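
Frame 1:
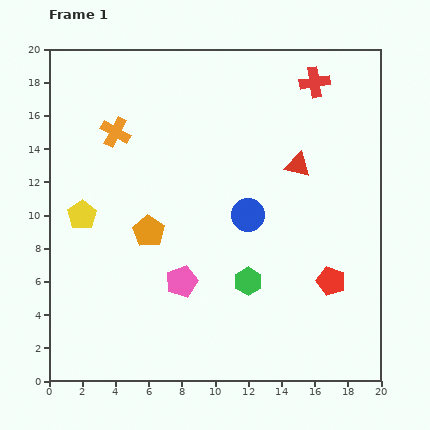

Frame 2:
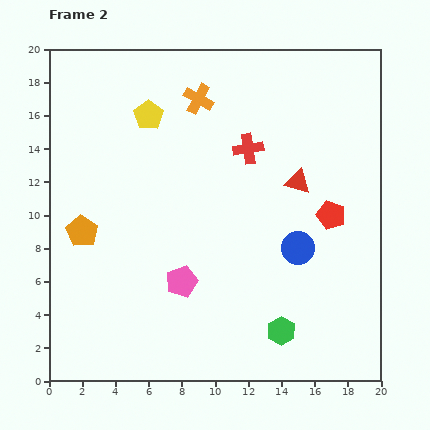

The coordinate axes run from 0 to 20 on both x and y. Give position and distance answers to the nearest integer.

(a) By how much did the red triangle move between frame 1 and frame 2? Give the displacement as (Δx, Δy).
(0, -1)

The red triangle was at (15, 13) in frame 1 and (15, 12) in frame 2.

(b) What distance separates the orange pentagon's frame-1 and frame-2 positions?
4

The orange pentagon moved from (6, 9) to (2, 9), a distance of √(4² + 0²) ≈ 4.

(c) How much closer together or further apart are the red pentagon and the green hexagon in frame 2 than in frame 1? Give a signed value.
+3

Distance in frame 1: 5. Distance in frame 2: 8.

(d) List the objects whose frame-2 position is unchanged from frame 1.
the pink pentagon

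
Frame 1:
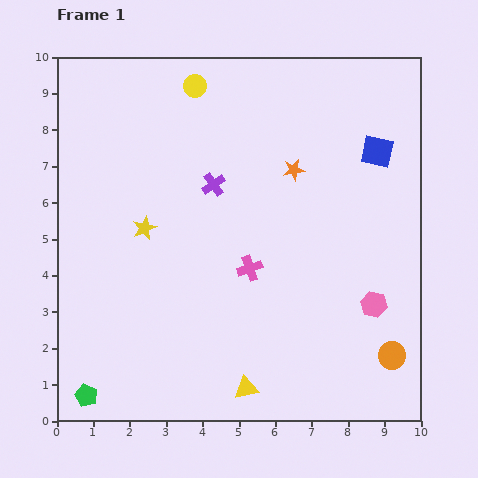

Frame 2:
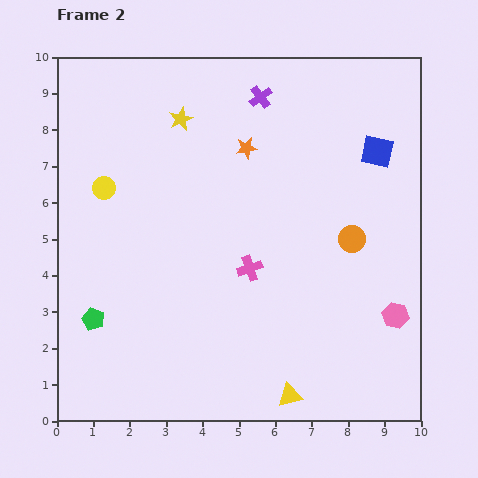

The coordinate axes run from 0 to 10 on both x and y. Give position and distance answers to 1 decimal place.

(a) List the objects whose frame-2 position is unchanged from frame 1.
the blue square, the pink cross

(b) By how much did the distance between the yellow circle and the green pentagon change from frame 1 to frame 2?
-5.4

Distance in frame 1: 9.0. Distance in frame 2: 3.6.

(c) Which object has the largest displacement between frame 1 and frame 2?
the yellow circle

(moved 3.8; next 3.4)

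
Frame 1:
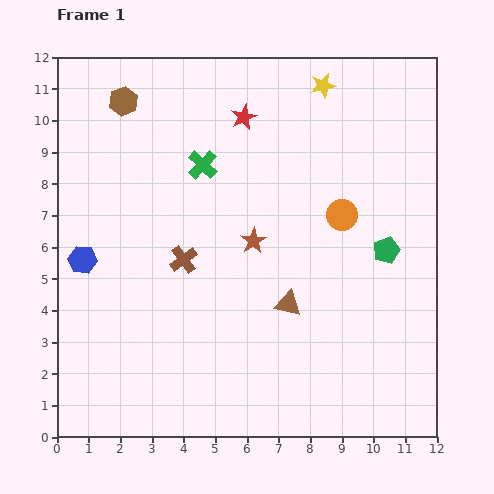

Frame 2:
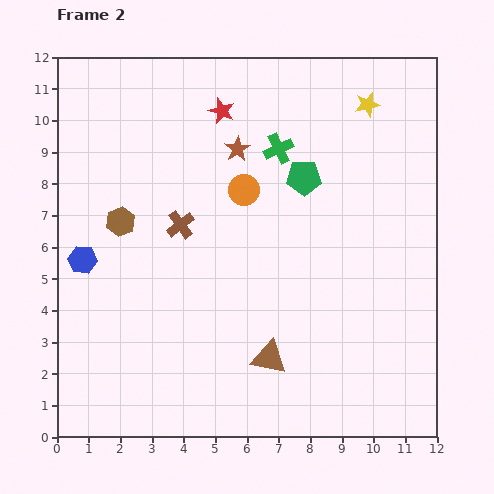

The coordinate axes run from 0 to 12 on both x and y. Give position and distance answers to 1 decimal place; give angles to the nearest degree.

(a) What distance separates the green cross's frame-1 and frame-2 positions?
2.5

The green cross moved from (4.6, 8.6) to (7.0, 9.1), a distance of √(2.4² + 0.5²) ≈ 2.5.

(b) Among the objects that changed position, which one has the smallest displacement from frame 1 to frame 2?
the red star

(moved 0.7)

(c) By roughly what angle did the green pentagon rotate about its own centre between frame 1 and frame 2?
20° clockwise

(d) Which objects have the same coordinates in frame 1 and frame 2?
the blue hexagon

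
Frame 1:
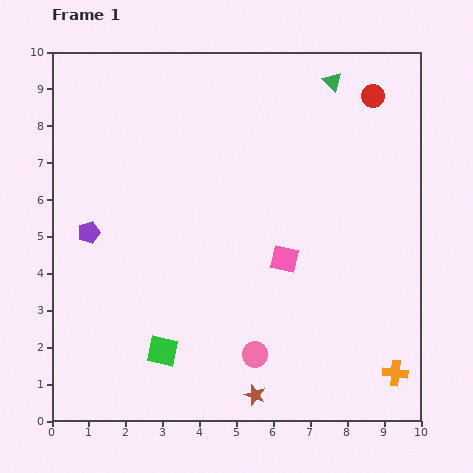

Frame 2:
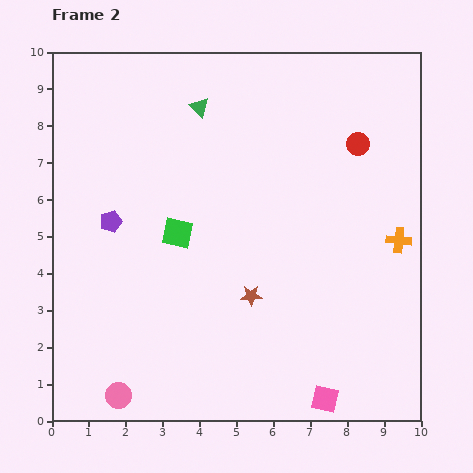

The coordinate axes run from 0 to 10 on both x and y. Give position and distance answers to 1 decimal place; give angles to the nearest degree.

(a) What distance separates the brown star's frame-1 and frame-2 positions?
2.7

The brown star moved from (5.5, 0.7) to (5.4, 3.4), a distance of √(0.1² + 2.7²) ≈ 2.7.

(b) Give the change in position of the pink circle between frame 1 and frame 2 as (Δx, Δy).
(-3.7, -1.1)

The pink circle was at (5.5, 1.8) in frame 1 and (1.8, 0.7) in frame 2.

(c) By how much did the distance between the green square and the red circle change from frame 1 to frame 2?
-3.4

Distance in frame 1: 8.9. Distance in frame 2: 5.5.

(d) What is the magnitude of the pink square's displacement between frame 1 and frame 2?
4.0

The pink square moved from (6.3, 4.4) to (7.4, 0.6), a distance of √(1.1² + 3.8²) ≈ 4.0.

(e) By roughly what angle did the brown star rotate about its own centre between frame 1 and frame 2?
22° counter-clockwise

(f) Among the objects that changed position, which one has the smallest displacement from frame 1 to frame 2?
the purple pentagon

(moved 0.7)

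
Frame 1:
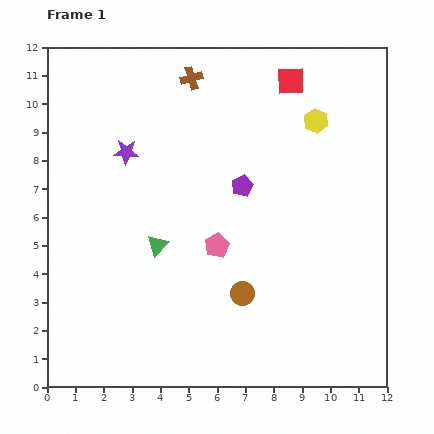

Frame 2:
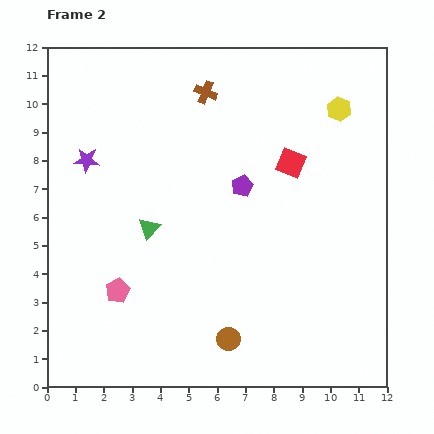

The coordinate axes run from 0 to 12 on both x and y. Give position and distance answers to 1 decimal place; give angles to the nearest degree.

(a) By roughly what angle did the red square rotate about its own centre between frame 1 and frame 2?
24° clockwise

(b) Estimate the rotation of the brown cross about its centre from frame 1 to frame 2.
39° clockwise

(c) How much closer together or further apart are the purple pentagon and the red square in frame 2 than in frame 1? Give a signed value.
-2.2

Distance in frame 1: 4.1. Distance in frame 2: 1.9.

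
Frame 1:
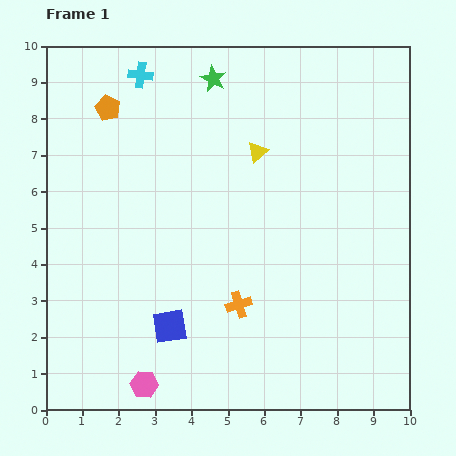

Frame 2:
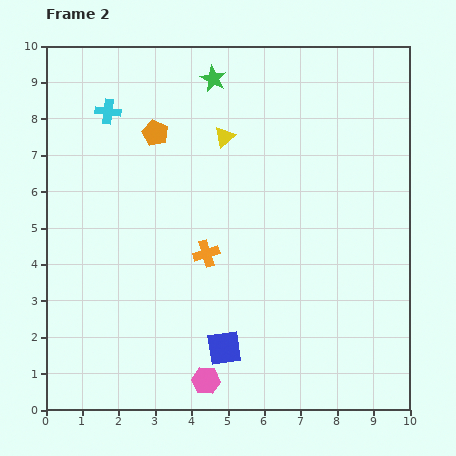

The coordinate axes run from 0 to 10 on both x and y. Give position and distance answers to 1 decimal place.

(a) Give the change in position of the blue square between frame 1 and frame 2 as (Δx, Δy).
(1.5, -0.6)

The blue square was at (3.4, 2.3) in frame 1 and (4.9, 1.7) in frame 2.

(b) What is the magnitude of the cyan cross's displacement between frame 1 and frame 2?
1.3

The cyan cross moved from (2.6, 9.2) to (1.7, 8.2), a distance of √(0.9² + 1.0²) ≈ 1.3.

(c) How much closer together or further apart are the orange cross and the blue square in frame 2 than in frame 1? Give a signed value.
+0.6

Distance in frame 1: 2.0. Distance in frame 2: 2.6.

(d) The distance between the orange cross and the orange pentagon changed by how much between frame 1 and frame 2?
-2.9

Distance in frame 1: 6.5. Distance in frame 2: 3.6.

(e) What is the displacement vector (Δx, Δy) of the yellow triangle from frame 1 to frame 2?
(-0.9, 0.4)

The yellow triangle was at (5.8, 7.1) in frame 1 and (4.9, 7.5) in frame 2.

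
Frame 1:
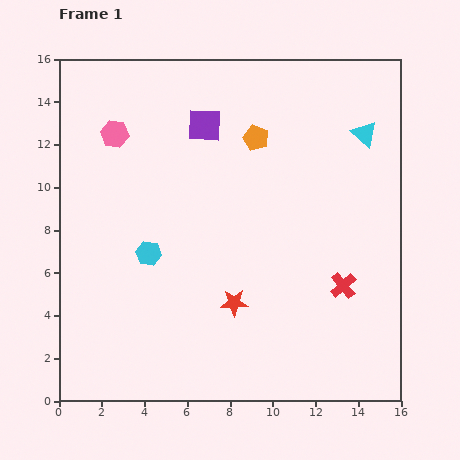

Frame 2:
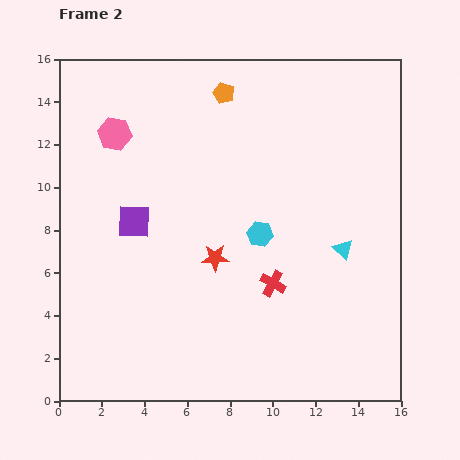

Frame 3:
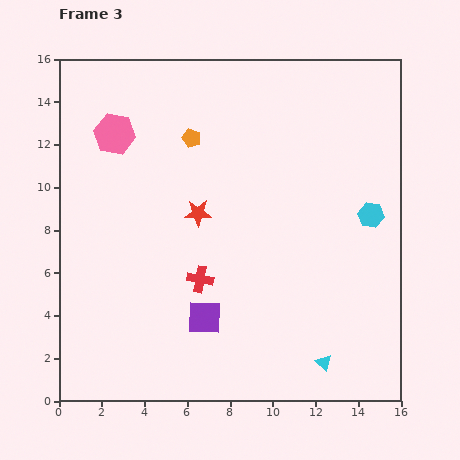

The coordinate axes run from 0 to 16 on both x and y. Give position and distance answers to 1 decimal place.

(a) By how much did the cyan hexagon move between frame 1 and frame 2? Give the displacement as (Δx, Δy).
(5.2, 0.9)

The cyan hexagon was at (4.2, 6.9) in frame 1 and (9.4, 7.8) in frame 2.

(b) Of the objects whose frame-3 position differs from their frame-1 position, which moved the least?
the orange pentagon

(moved 3.0)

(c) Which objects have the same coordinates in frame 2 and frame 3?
the pink hexagon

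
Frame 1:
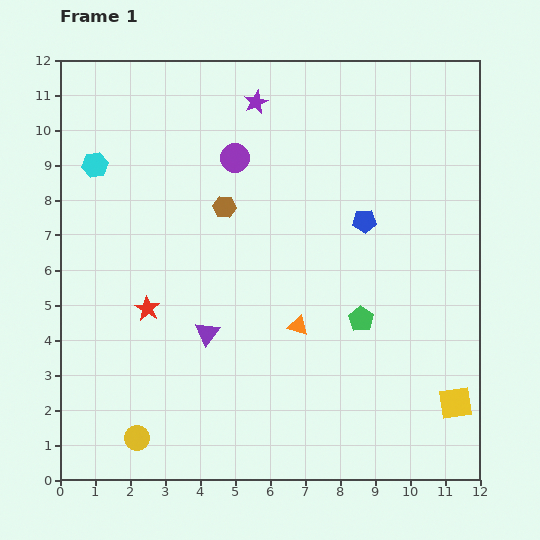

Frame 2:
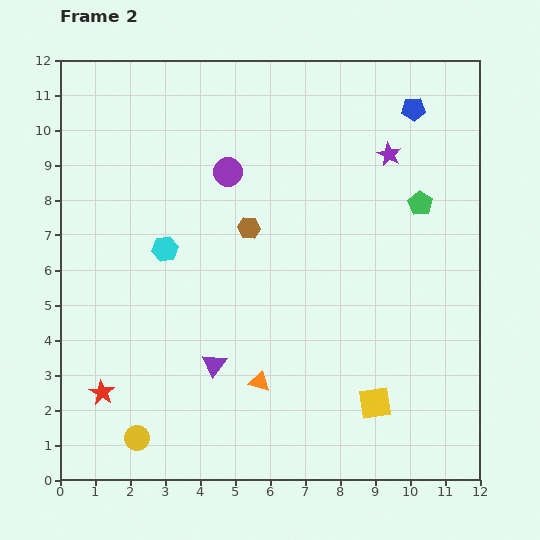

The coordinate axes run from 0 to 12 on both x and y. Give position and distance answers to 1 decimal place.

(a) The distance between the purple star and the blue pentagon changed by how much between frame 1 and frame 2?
-3.1

Distance in frame 1: 4.6. Distance in frame 2: 1.5.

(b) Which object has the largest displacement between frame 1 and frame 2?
the purple star

(moved 4.1; next 3.7)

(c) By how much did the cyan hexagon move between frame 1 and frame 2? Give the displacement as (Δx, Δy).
(2.0, -2.4)

The cyan hexagon was at (1.0, 9.0) in frame 1 and (3.0, 6.6) in frame 2.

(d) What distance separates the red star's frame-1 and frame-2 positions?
2.7

The red star moved from (2.5, 4.9) to (1.2, 2.5), a distance of √(1.3² + 2.4²) ≈ 2.7.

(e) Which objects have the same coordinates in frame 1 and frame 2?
the yellow circle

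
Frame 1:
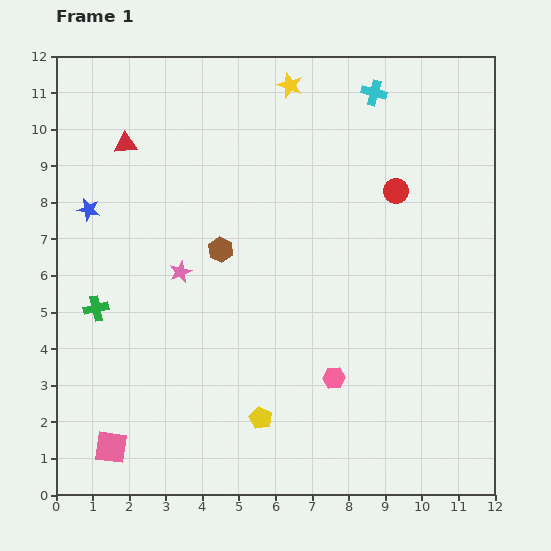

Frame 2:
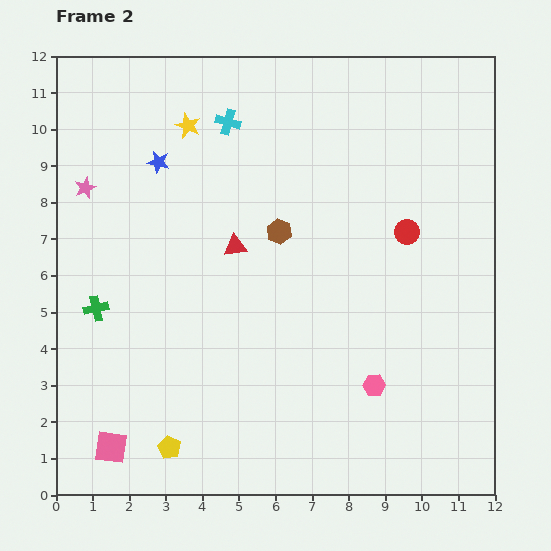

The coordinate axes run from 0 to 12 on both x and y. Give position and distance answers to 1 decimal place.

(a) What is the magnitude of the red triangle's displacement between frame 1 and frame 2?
4.1

The red triangle moved from (1.9, 9.6) to (4.9, 6.8), a distance of √(3.0² + 2.8²) ≈ 4.1.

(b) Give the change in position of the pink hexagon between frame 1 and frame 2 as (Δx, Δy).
(1.1, -0.2)

The pink hexagon was at (7.6, 3.2) in frame 1 and (8.7, 3.0) in frame 2.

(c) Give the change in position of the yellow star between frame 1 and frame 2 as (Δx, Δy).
(-2.8, -1.1)

The yellow star was at (6.4, 11.2) in frame 1 and (3.6, 10.1) in frame 2.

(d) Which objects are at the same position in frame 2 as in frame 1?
the green cross, the pink square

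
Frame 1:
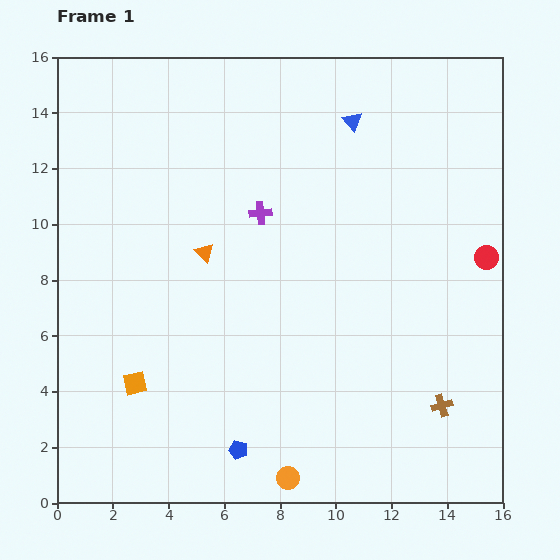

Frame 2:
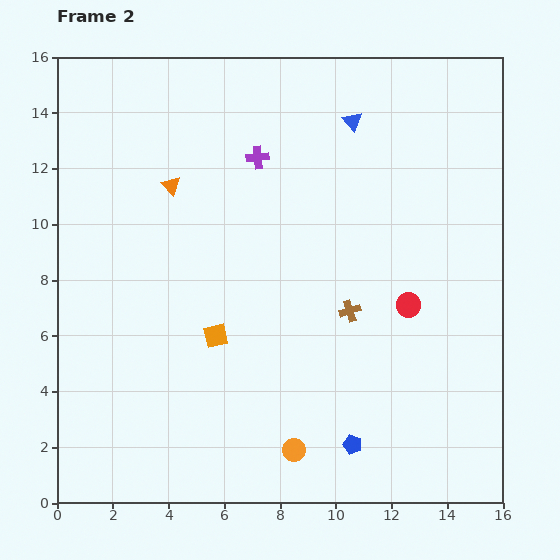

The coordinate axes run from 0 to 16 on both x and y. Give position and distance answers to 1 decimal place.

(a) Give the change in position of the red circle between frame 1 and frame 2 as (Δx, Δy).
(-2.8, -1.7)

The red circle was at (15.4, 8.8) in frame 1 and (12.6, 7.1) in frame 2.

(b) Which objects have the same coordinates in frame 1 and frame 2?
the blue triangle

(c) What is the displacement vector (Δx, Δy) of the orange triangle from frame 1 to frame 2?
(-1.2, 2.4)

The orange triangle was at (5.3, 9.0) in frame 1 and (4.1, 11.4) in frame 2.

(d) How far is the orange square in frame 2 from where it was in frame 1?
3.4

The orange square moved from (2.8, 4.3) to (5.7, 6.0), a distance of √(2.9² + 1.7²) ≈ 3.4.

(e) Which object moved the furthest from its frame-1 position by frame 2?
the brown cross

(moved 4.7; next 4.1)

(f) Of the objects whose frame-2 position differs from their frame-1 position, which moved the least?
the orange circle

(moved 1.0)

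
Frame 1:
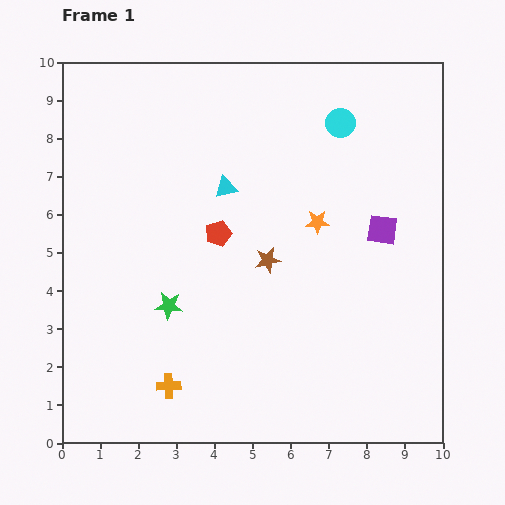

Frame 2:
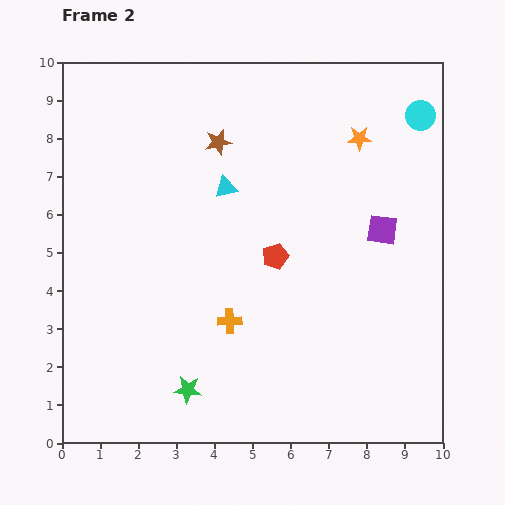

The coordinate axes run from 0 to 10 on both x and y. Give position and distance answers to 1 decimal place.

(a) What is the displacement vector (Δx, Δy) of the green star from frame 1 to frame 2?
(0.5, -2.2)

The green star was at (2.8, 3.6) in frame 1 and (3.3, 1.4) in frame 2.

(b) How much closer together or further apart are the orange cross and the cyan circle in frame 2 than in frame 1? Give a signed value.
-0.8

Distance in frame 1: 8.2. Distance in frame 2: 7.4.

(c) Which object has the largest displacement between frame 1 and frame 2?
the brown star

(moved 3.4; next 2.5)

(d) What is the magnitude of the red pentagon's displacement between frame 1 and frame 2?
1.6

The red pentagon moved from (4.1, 5.5) to (5.6, 4.9), a distance of √(1.5² + 0.6²) ≈ 1.6.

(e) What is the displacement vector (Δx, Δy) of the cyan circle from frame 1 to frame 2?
(2.1, 0.2)

The cyan circle was at (7.3, 8.4) in frame 1 and (9.4, 8.6) in frame 2.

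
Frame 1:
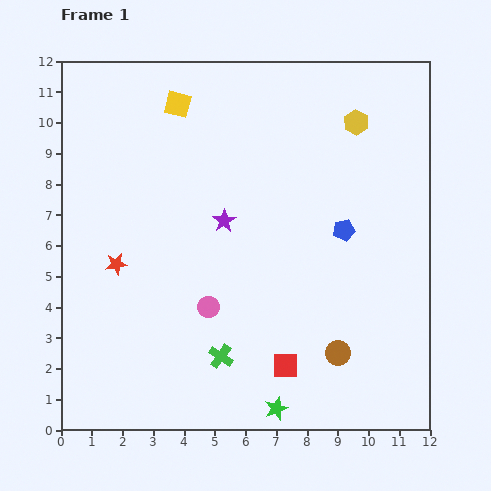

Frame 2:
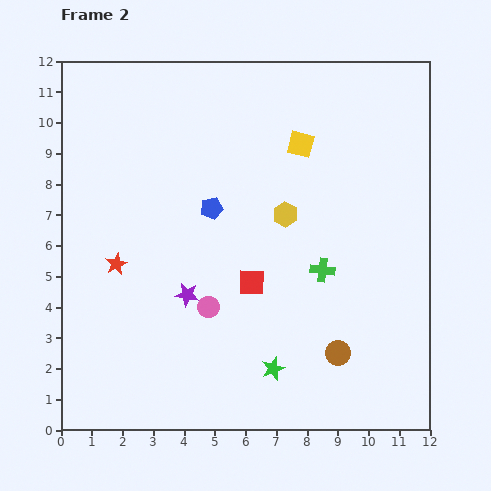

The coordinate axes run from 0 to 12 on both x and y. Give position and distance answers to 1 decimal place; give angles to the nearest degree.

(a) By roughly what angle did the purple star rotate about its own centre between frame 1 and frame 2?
30° counter-clockwise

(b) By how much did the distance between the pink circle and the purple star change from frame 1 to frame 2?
-2.0

Distance in frame 1: 2.8. Distance in frame 2: 0.8.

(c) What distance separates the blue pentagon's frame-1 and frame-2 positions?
4.4

The blue pentagon moved from (9.2, 6.5) to (4.9, 7.2), a distance of √(4.3² + 0.7²) ≈ 4.4.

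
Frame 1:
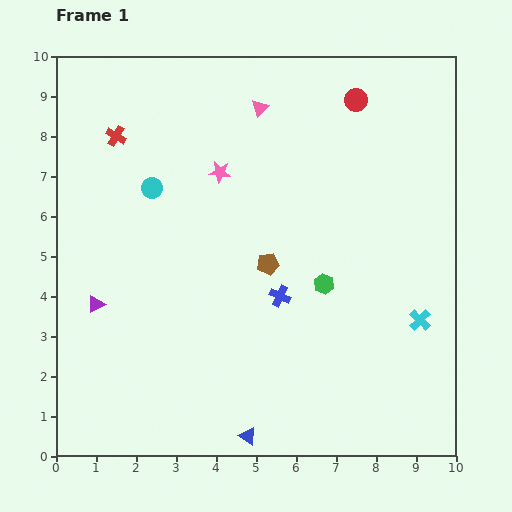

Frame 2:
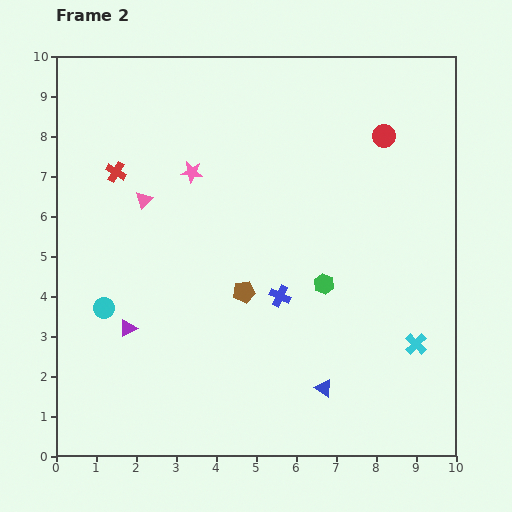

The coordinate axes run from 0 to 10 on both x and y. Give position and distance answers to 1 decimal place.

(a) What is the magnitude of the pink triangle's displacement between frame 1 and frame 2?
3.7

The pink triangle moved from (5.1, 8.7) to (2.2, 6.4), a distance of √(2.9² + 2.3²) ≈ 3.7.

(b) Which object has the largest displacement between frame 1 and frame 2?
the pink triangle

(moved 3.7; next 3.2)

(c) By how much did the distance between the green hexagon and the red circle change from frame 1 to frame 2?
-0.7

Distance in frame 1: 4.7. Distance in frame 2: 4.0.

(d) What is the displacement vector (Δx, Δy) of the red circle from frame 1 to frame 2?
(0.7, -0.9)

The red circle was at (7.5, 8.9) in frame 1 and (8.2, 8.0) in frame 2.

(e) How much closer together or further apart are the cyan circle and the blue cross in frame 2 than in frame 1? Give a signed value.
+0.2

Distance in frame 1: 4.2. Distance in frame 2: 4.4.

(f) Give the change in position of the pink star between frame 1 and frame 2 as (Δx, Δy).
(-0.7, 0.0)

The pink star was at (4.1, 7.1) in frame 1 and (3.4, 7.1) in frame 2.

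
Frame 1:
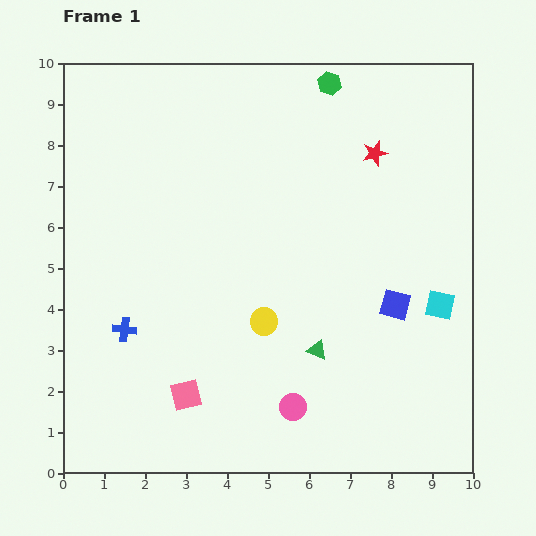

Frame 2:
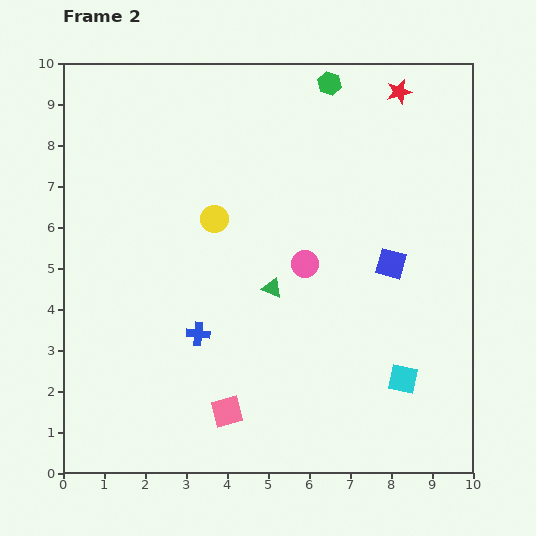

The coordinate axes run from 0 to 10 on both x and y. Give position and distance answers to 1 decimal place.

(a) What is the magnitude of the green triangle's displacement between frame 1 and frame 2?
1.9

The green triangle moved from (6.2, 3.0) to (5.1, 4.5), a distance of √(1.1² + 1.5²) ≈ 1.9.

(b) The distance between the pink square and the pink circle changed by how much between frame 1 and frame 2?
+1.5

Distance in frame 1: 2.6. Distance in frame 2: 4.1.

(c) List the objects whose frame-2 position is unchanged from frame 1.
the green hexagon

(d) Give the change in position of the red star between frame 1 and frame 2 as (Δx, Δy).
(0.6, 1.5)

The red star was at (7.6, 7.8) in frame 1 and (8.2, 9.3) in frame 2.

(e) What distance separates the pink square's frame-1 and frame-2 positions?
1.1

The pink square moved from (3.0, 1.9) to (4.0, 1.5), a distance of √(1.0² + 0.4²) ≈ 1.1.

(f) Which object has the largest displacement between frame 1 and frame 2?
the pink circle

(moved 3.5; next 2.8)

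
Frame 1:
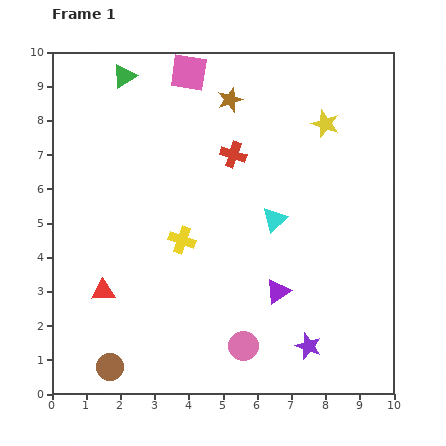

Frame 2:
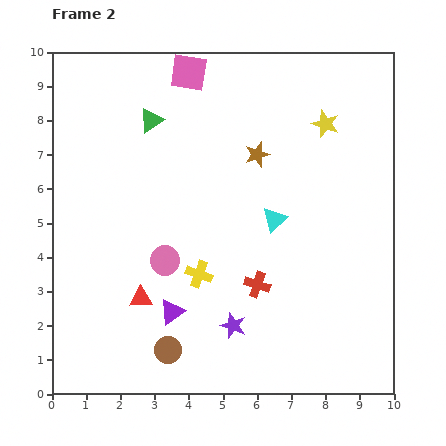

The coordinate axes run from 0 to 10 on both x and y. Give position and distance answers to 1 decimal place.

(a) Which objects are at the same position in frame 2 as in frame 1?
the yellow star, the cyan triangle, the pink square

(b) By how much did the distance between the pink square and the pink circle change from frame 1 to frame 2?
-2.7

Distance in frame 1: 8.2. Distance in frame 2: 5.5.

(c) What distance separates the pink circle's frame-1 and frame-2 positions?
3.4

The pink circle moved from (5.6, 1.4) to (3.3, 3.9), a distance of √(2.3² + 2.5²) ≈ 3.4.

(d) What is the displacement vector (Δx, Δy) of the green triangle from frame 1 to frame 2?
(0.8, -1.3)

The green triangle was at (2.1, 9.3) in frame 1 and (2.9, 8.0) in frame 2.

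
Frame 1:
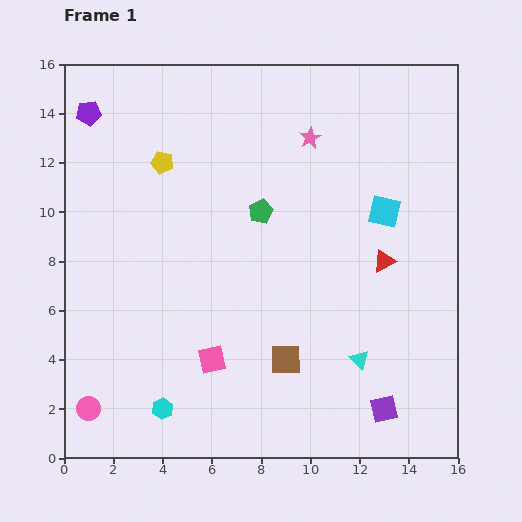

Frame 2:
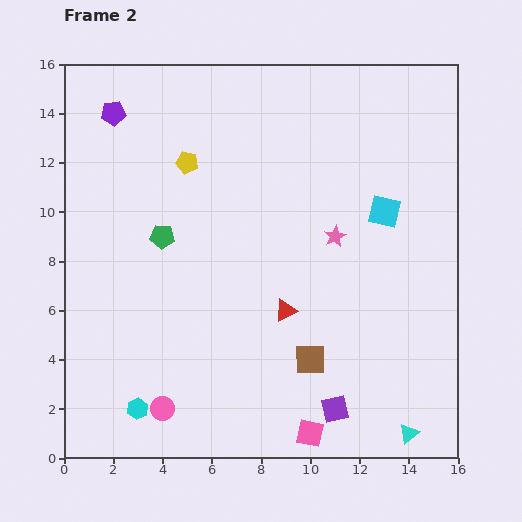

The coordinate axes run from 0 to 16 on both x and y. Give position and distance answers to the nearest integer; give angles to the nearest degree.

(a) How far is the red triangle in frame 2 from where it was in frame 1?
4

The red triangle moved from (13, 8) to (9, 6), a distance of √(4² + 2²) ≈ 4.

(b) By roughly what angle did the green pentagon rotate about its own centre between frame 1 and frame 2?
29° clockwise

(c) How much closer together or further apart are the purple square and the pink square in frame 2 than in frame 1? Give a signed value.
-6

Distance in frame 1: 7. Distance in frame 2: 1.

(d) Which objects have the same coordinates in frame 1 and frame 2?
the cyan square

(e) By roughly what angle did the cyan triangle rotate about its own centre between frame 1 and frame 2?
39° clockwise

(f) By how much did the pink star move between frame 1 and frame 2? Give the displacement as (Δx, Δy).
(1, -4)

The pink star was at (10, 13) in frame 1 and (11, 9) in frame 2.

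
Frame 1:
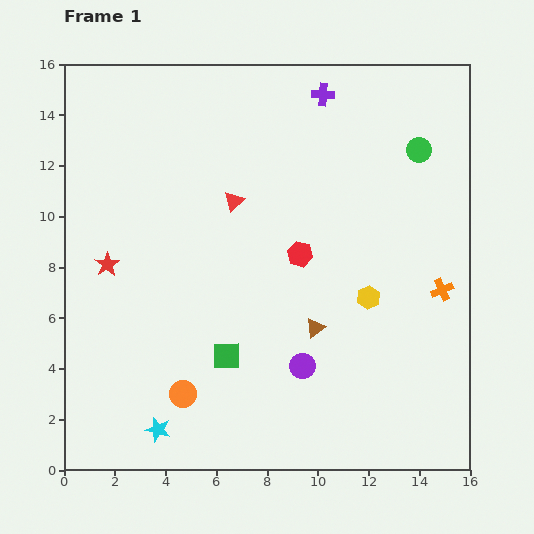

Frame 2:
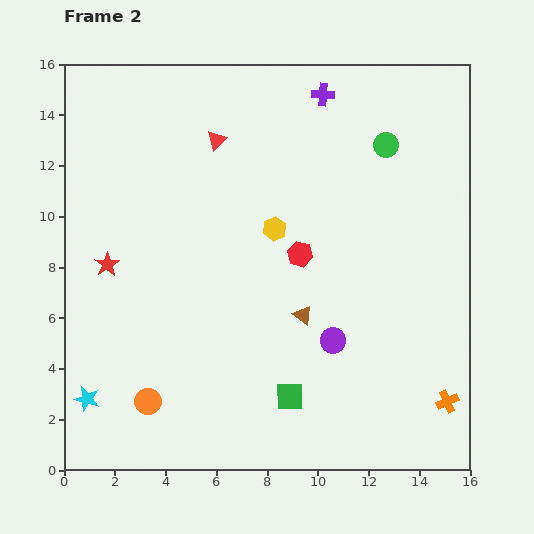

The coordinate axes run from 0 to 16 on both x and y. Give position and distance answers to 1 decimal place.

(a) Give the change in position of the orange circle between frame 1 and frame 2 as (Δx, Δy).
(-1.4, -0.3)

The orange circle was at (4.7, 3.0) in frame 1 and (3.3, 2.7) in frame 2.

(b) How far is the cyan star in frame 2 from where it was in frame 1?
3.0

The cyan star moved from (3.7, 1.6) to (0.9, 2.8), a distance of √(2.8² + 1.2²) ≈ 3.0.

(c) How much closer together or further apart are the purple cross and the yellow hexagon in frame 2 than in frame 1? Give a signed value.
-2.6

Distance in frame 1: 8.2. Distance in frame 2: 5.6.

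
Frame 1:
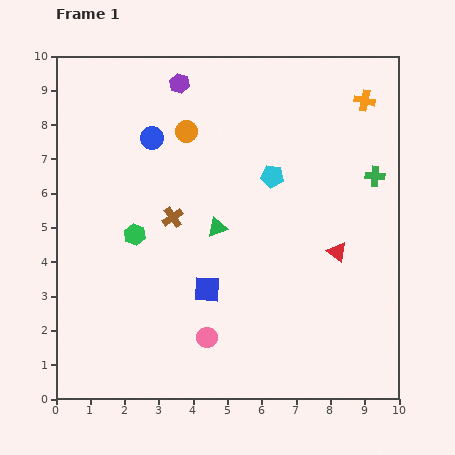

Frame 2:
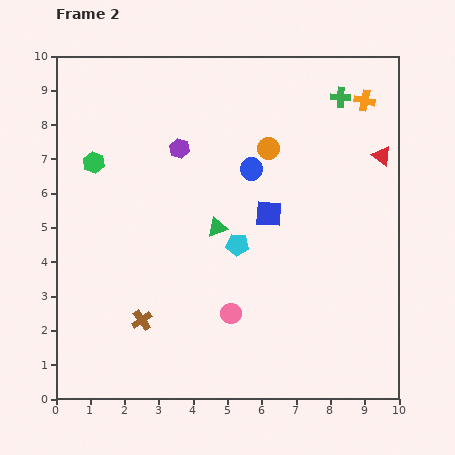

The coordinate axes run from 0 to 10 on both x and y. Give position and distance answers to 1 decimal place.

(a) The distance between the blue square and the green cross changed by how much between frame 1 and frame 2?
-1.9

Distance in frame 1: 5.9. Distance in frame 2: 4.0.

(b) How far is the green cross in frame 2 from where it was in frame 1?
2.5

The green cross moved from (9.3, 6.5) to (8.3, 8.8), a distance of √(1.0² + 2.3²) ≈ 2.5.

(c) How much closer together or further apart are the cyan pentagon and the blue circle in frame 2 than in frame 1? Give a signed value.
-1.5

Distance in frame 1: 3.7. Distance in frame 2: 2.2.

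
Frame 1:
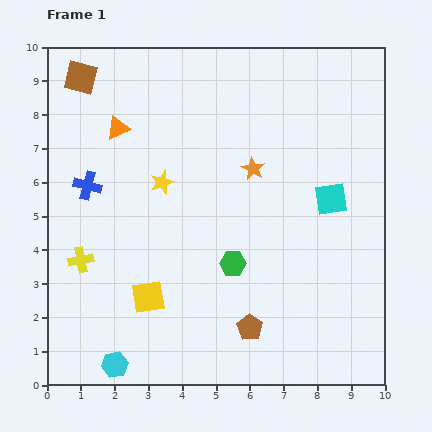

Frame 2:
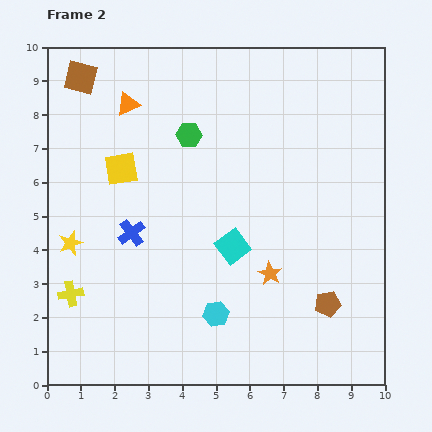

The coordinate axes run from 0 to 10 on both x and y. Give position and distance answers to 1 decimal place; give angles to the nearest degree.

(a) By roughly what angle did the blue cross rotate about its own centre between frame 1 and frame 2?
39° clockwise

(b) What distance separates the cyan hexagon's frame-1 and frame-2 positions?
3.4

The cyan hexagon moved from (2.0, 0.6) to (5.0, 2.1), a distance of √(3.0² + 1.5²) ≈ 3.4.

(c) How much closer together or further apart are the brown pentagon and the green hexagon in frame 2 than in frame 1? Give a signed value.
+4.5

Distance in frame 1: 2.0. Distance in frame 2: 6.5.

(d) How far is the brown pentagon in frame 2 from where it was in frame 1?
2.4

The brown pentagon moved from (6.0, 1.7) to (8.3, 2.4), a distance of √(2.3² + 0.7²) ≈ 2.4.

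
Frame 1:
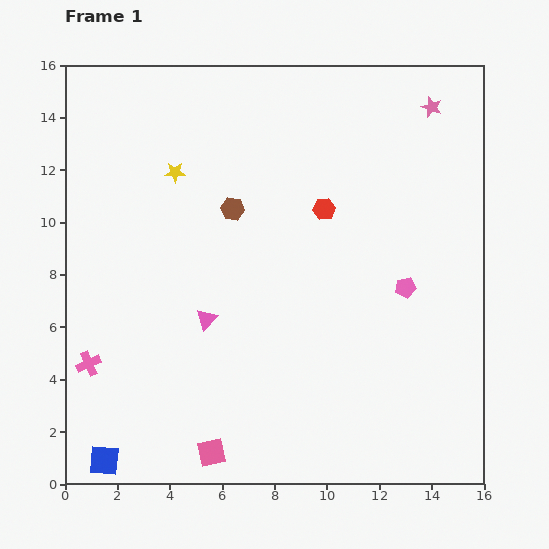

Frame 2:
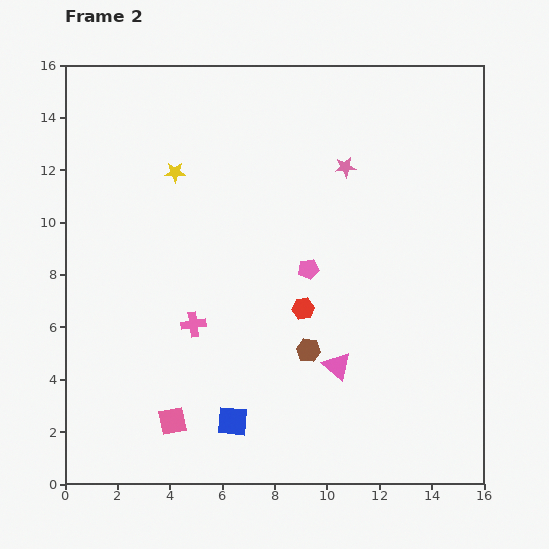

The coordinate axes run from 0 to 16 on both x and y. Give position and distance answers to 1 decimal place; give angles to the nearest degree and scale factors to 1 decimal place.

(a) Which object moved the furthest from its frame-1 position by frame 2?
the brown hexagon

(moved 6.1; next 5.3)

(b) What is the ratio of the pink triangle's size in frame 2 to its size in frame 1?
1.3×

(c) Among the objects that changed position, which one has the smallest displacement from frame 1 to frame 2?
the pink square

(moved 1.9)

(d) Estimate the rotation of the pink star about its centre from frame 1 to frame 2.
27° counter-clockwise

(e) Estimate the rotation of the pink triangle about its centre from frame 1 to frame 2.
32° counter-clockwise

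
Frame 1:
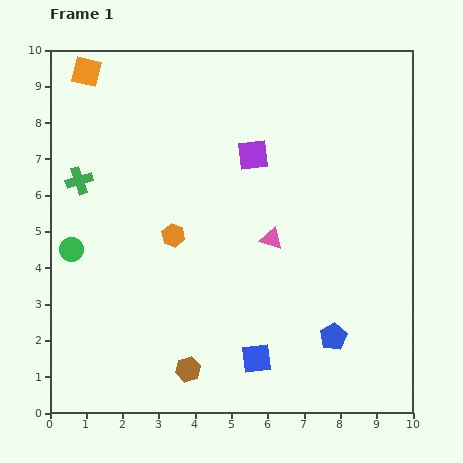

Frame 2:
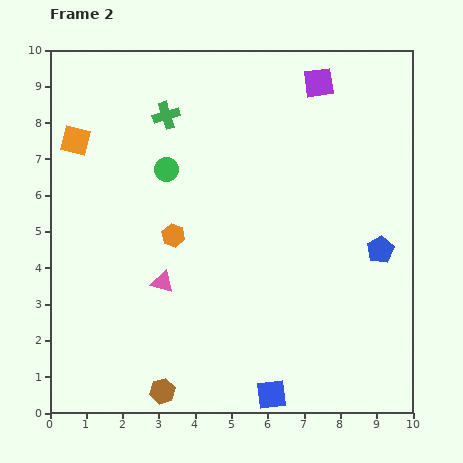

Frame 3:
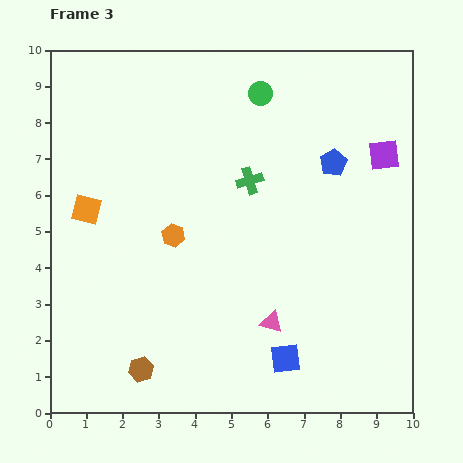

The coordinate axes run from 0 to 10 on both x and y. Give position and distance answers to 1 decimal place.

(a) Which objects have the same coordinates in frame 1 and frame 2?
the orange hexagon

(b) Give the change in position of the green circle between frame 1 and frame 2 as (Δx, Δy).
(2.6, 2.2)

The green circle was at (0.6, 4.5) in frame 1 and (3.2, 6.7) in frame 2.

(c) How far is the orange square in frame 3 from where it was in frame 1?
3.8

The orange square moved from (1.0, 9.4) to (1.0, 5.6), a distance of √(0.0² + 3.8²) ≈ 3.8.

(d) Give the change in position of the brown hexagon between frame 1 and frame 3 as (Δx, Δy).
(-1.3, 0.0)

The brown hexagon was at (3.8, 1.2) in frame 1 and (2.5, 1.2) in frame 3.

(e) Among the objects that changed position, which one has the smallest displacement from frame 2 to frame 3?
the brown hexagon

(moved 0.8)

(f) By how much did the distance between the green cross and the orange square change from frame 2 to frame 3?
+2.0

Distance in frame 2: 2.6. Distance in frame 3: 4.6.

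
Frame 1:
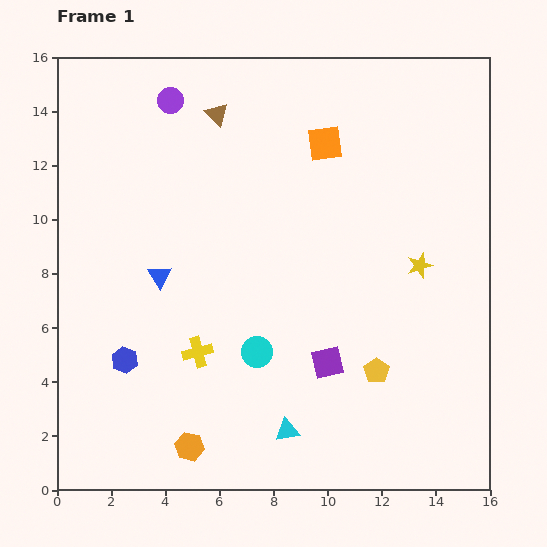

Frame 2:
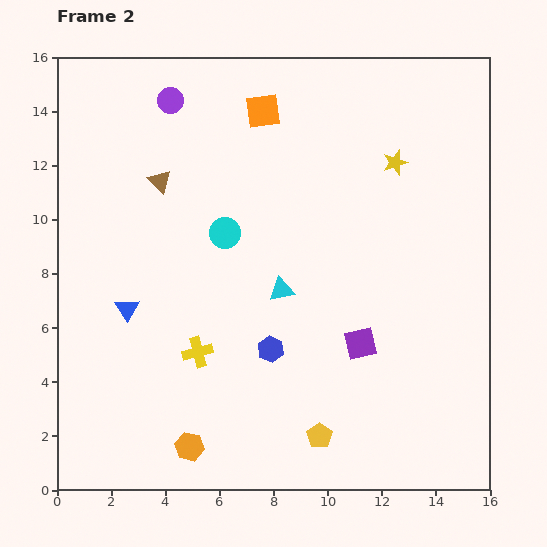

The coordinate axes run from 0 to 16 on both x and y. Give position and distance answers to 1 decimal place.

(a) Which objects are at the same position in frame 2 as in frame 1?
the orange hexagon, the purple circle, the yellow cross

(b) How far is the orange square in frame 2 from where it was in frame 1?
2.6

The orange square moved from (9.9, 12.8) to (7.6, 14.0), a distance of √(2.3² + 1.2²) ≈ 2.6.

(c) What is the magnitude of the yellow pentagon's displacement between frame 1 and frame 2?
3.2

The yellow pentagon moved from (11.8, 4.4) to (9.7, 2.0), a distance of √(2.1² + 2.4²) ≈ 3.2.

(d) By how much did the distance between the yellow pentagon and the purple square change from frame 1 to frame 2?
+1.9

Distance in frame 1: 1.8. Distance in frame 2: 3.7.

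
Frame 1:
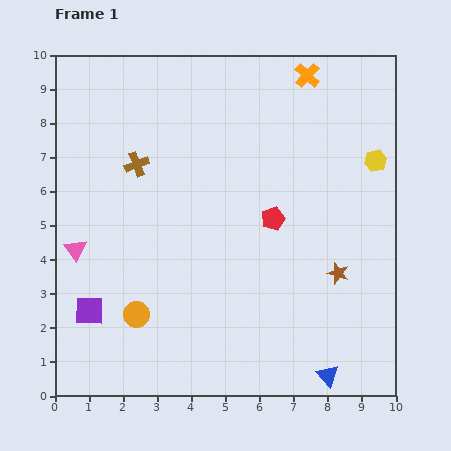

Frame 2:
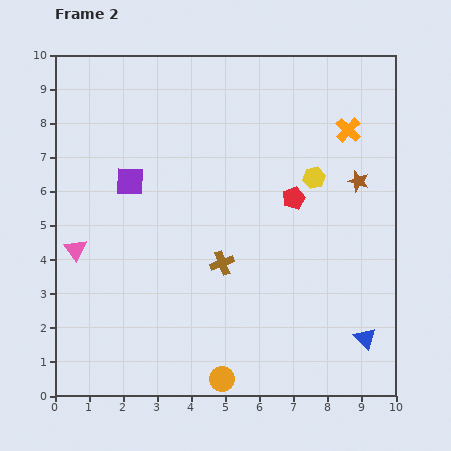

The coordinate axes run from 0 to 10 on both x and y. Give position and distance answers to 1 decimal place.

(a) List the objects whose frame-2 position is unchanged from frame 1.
the pink triangle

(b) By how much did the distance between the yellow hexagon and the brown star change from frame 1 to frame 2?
-2.2

Distance in frame 1: 3.5. Distance in frame 2: 1.3.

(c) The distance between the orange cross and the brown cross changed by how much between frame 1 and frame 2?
-0.2

Distance in frame 1: 5.6. Distance in frame 2: 5.4.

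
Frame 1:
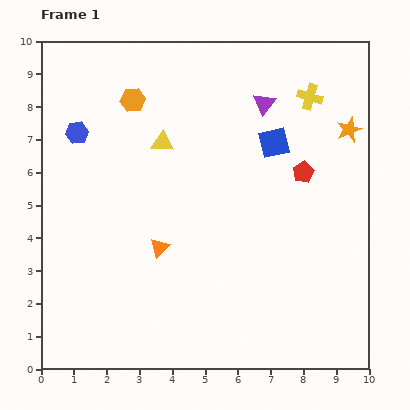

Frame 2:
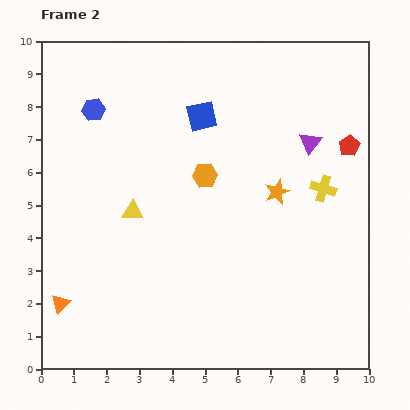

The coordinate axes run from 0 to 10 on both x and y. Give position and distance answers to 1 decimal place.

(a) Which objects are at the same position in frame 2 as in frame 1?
none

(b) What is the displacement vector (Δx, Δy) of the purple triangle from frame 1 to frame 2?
(1.4, -1.2)

The purple triangle was at (6.8, 8.1) in frame 1 and (8.2, 6.9) in frame 2.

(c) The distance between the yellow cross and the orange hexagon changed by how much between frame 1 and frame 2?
-1.8

Distance in frame 1: 5.4. Distance in frame 2: 3.6.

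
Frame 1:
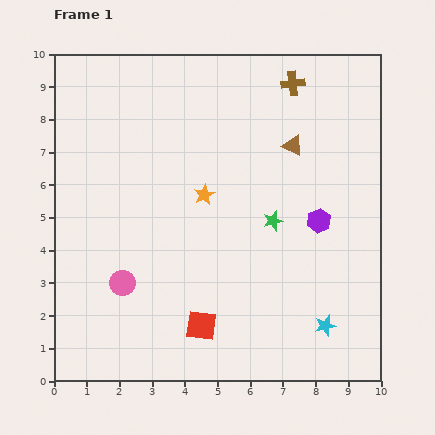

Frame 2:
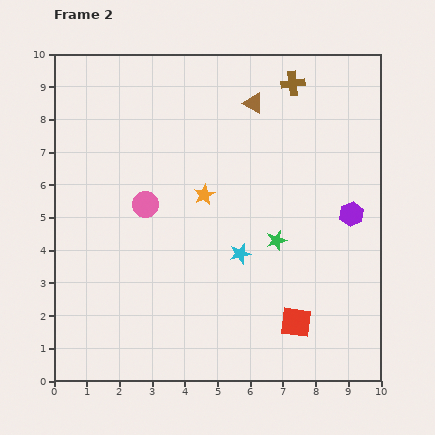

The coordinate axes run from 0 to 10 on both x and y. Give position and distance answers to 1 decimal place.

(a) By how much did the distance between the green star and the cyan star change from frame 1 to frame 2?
-2.4

Distance in frame 1: 3.6. Distance in frame 2: 1.2.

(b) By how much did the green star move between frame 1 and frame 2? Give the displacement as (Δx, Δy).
(0.1, -0.6)

The green star was at (6.7, 4.9) in frame 1 and (6.8, 4.3) in frame 2.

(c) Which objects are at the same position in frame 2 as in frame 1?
the brown cross, the orange star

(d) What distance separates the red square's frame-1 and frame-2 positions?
2.9

The red square moved from (4.5, 1.7) to (7.4, 1.8), a distance of √(2.9² + 0.1²) ≈ 2.9.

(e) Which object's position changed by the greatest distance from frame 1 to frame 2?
the cyan star

(moved 3.4; next 2.9)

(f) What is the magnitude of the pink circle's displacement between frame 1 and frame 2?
2.5

The pink circle moved from (2.1, 3.0) to (2.8, 5.4), a distance of √(0.7² + 2.4²) ≈ 2.5.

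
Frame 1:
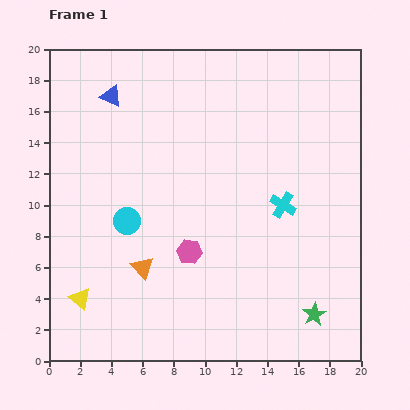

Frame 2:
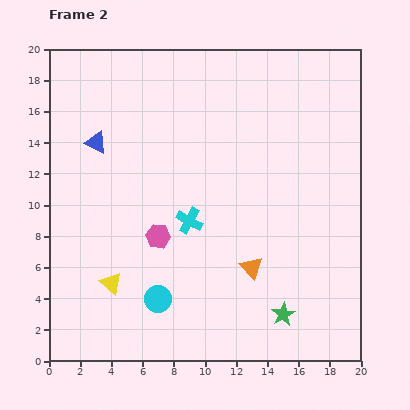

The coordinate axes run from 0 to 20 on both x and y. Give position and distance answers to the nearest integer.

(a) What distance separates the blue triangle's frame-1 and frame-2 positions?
3

The blue triangle moved from (4, 17) to (3, 14), a distance of √(1² + 3²) ≈ 3.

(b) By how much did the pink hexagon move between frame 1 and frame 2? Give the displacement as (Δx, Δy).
(-2, 1)

The pink hexagon was at (9, 7) in frame 1 and (7, 8) in frame 2.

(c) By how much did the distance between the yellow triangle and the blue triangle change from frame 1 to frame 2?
-4

Distance in frame 1: 13. Distance in frame 2: 9.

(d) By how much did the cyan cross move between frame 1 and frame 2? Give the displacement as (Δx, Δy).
(-6, -1)

The cyan cross was at (15, 10) in frame 1 and (9, 9) in frame 2.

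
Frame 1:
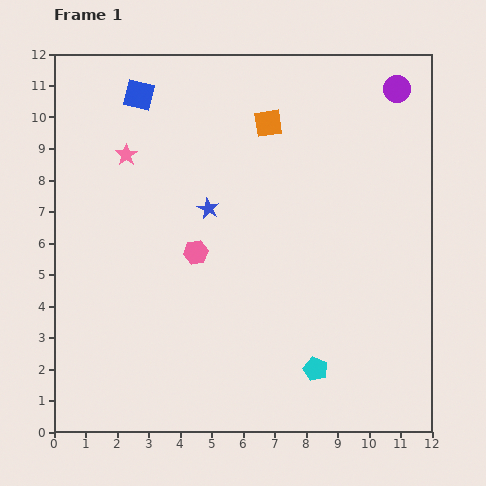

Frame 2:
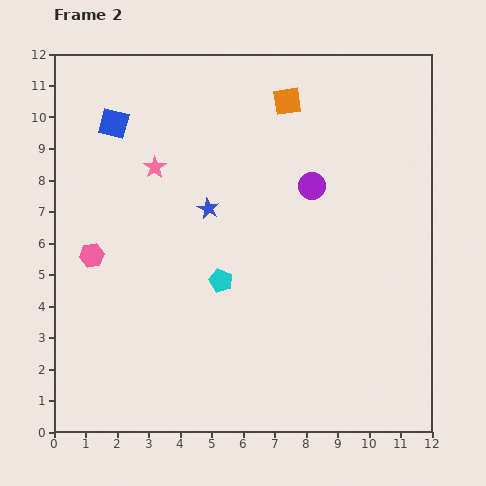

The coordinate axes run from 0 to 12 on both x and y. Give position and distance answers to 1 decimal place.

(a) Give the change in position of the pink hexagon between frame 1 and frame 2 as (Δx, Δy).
(-3.3, -0.1)

The pink hexagon was at (4.5, 5.7) in frame 1 and (1.2, 5.6) in frame 2.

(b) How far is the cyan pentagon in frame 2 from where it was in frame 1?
4.1

The cyan pentagon moved from (8.3, 2.0) to (5.3, 4.8), a distance of √(3.0² + 2.8²) ≈ 4.1.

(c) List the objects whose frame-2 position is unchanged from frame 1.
the blue star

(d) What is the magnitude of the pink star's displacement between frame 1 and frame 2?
1.0

The pink star moved from (2.3, 8.8) to (3.2, 8.4), a distance of √(0.9² + 0.4²) ≈ 1.0.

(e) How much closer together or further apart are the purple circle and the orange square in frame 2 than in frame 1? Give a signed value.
-1.4

Distance in frame 1: 4.2. Distance in frame 2: 2.8.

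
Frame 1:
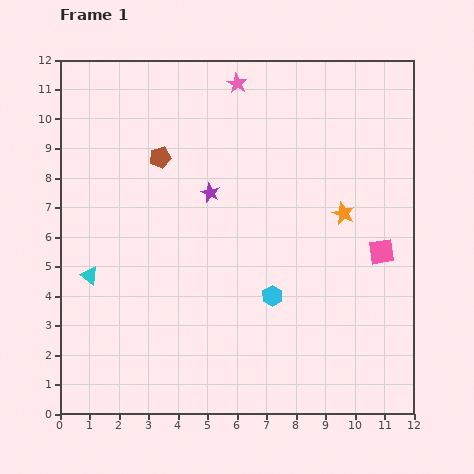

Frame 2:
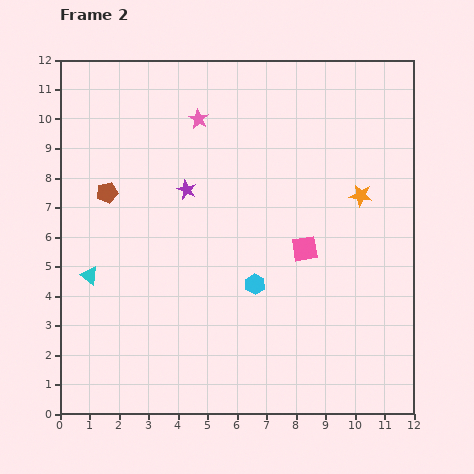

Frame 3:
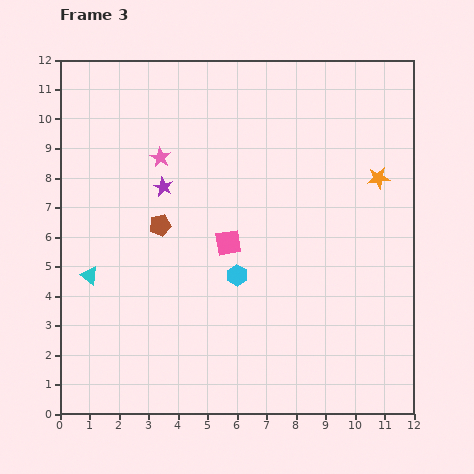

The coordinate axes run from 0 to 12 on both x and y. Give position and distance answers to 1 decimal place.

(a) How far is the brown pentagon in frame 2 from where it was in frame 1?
2.2

The brown pentagon moved from (3.4, 8.7) to (1.6, 7.5), a distance of √(1.8² + 1.2²) ≈ 2.2.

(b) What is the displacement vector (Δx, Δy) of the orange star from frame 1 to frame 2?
(0.6, 0.6)

The orange star was at (9.6, 6.8) in frame 1 and (10.2, 7.4) in frame 2.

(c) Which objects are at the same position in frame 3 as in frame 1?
the cyan triangle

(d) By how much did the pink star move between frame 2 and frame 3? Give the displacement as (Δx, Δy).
(-1.3, -1.3)

The pink star was at (4.7, 10.0) in frame 2 and (3.4, 8.7) in frame 3.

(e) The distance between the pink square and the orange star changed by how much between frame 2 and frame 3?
+3.0

Distance in frame 2: 2.6. Distance in frame 3: 5.6.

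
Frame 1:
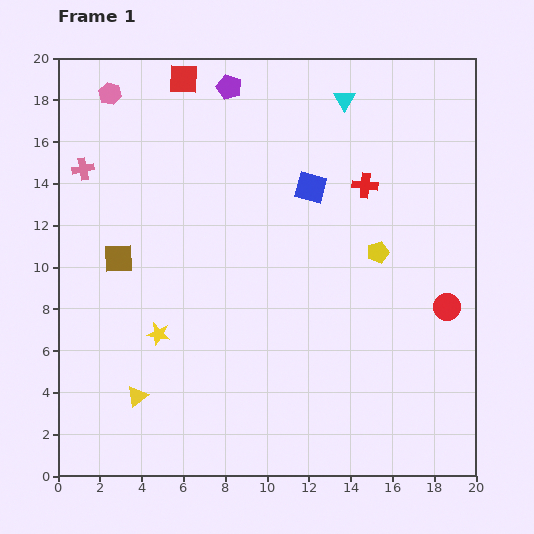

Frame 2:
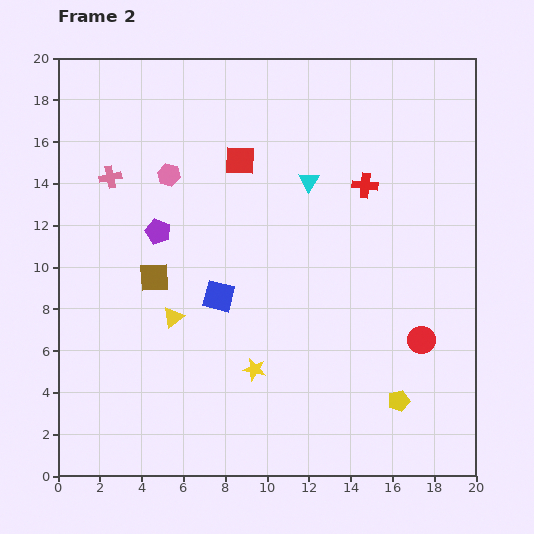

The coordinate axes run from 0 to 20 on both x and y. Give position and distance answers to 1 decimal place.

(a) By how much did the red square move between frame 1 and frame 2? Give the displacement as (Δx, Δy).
(2.7, -3.9)

The red square was at (6.0, 19.0) in frame 1 and (8.7, 15.1) in frame 2.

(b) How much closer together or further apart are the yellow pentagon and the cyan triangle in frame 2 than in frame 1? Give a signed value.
+3.8

Distance in frame 1: 7.5. Distance in frame 2: 11.3.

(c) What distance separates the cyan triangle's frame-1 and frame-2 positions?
4.3

The cyan triangle moved from (13.7, 18.0) to (12.0, 14.1), a distance of √(1.7² + 3.9²) ≈ 4.3.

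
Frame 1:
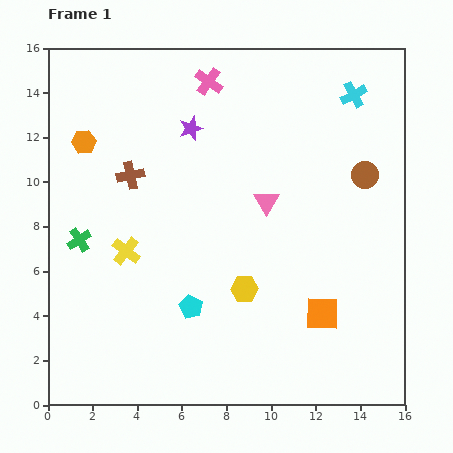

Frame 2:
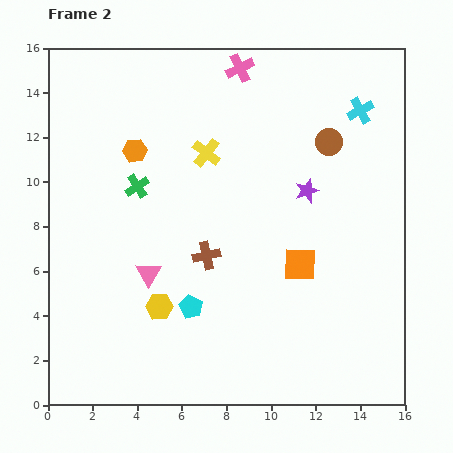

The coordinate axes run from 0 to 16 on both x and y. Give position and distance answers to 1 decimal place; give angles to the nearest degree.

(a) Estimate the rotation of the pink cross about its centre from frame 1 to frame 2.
30° clockwise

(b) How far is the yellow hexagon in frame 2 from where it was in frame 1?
3.9

The yellow hexagon moved from (8.8, 5.2) to (5.0, 4.4), a distance of √(3.8² + 0.8²) ≈ 3.9.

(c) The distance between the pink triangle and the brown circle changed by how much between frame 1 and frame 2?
+5.4

Distance in frame 1: 4.6. Distance in frame 2: 10.0.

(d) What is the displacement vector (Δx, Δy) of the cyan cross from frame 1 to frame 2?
(0.3, -0.7)

The cyan cross was at (13.7, 13.9) in frame 1 and (14.0, 13.2) in frame 2.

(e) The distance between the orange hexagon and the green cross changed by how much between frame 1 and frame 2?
-2.8

Distance in frame 1: 4.4. Distance in frame 2: 1.6.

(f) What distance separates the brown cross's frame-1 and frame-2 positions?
5.0

The brown cross moved from (3.7, 10.3) to (7.1, 6.7), a distance of √(3.4² + 3.6²) ≈ 5.0.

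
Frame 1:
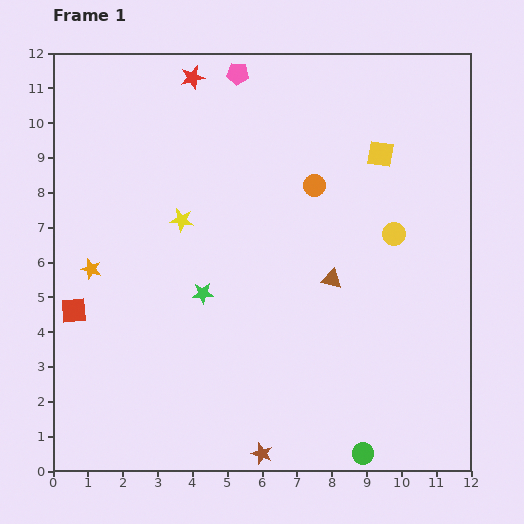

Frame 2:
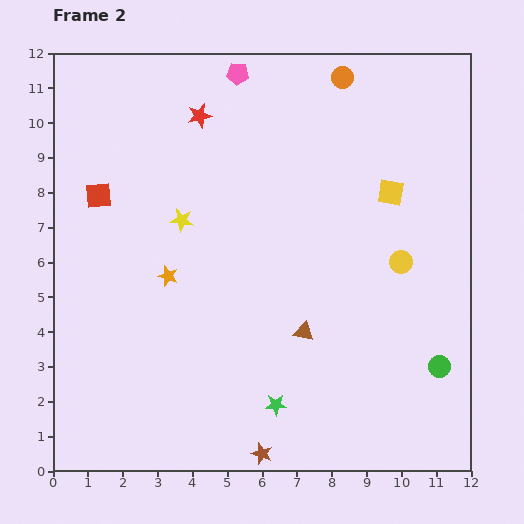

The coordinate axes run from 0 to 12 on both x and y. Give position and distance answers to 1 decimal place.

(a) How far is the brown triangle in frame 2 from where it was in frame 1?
1.7

The brown triangle moved from (8.0, 5.5) to (7.2, 4.0), a distance of √(0.8² + 1.5²) ≈ 1.7.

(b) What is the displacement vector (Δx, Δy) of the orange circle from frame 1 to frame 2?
(0.8, 3.1)

The orange circle was at (7.5, 8.2) in frame 1 and (8.3, 11.3) in frame 2.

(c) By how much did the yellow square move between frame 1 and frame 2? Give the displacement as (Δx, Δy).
(0.3, -1.1)

The yellow square was at (9.4, 9.1) in frame 1 and (9.7, 8.0) in frame 2.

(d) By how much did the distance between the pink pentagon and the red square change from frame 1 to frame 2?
-3.0

Distance in frame 1: 8.3. Distance in frame 2: 5.3.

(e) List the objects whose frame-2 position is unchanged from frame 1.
the yellow star, the pink pentagon, the brown star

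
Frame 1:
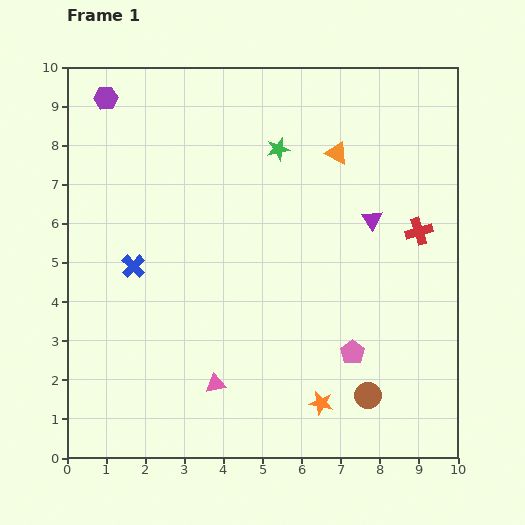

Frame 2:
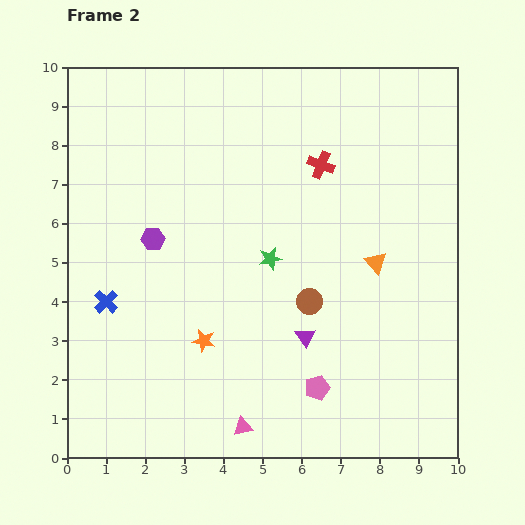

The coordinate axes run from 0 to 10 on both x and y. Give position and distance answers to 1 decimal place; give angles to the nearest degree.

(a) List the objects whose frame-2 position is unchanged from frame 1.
none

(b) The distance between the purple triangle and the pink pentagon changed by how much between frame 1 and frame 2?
-2.1

Distance in frame 1: 3.4. Distance in frame 2: 1.3.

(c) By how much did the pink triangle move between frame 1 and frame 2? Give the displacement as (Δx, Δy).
(0.7, -1.1)

The pink triangle was at (3.8, 1.9) in frame 1 and (4.5, 0.8) in frame 2.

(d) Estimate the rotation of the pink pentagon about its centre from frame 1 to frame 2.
19° clockwise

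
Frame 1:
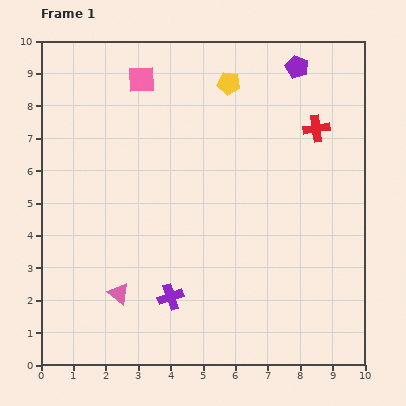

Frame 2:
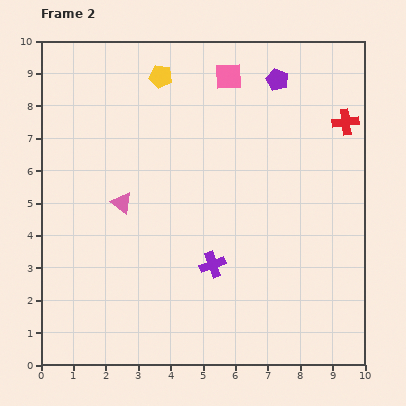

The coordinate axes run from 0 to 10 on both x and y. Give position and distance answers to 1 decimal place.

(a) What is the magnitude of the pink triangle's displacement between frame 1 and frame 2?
2.8

The pink triangle moved from (2.4, 2.2) to (2.5, 5.0), a distance of √(0.1² + 2.8²) ≈ 2.8.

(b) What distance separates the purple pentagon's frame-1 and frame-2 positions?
0.7

The purple pentagon moved from (7.9, 9.2) to (7.3, 8.8), a distance of √(0.6² + 0.4²) ≈ 0.7.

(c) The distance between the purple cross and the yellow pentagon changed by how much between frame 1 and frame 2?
-0.8

Distance in frame 1: 6.8. Distance in frame 2: 6.0.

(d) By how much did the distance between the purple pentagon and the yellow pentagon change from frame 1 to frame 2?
+1.4

Distance in frame 1: 2.2. Distance in frame 2: 3.6.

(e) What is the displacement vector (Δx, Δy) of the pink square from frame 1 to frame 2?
(2.7, 0.1)

The pink square was at (3.1, 8.8) in frame 1 and (5.8, 8.9) in frame 2.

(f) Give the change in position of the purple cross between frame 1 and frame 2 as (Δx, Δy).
(1.3, 1.0)

The purple cross was at (4.0, 2.1) in frame 1 and (5.3, 3.1) in frame 2.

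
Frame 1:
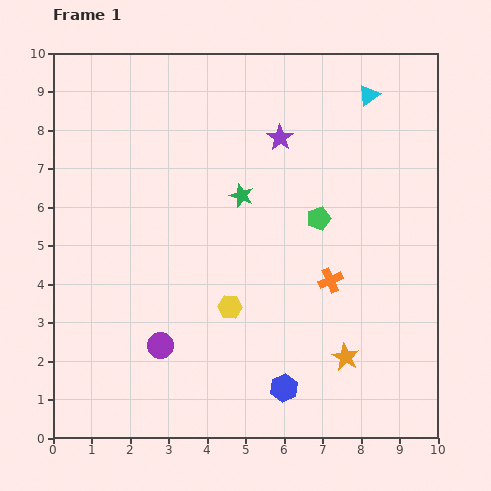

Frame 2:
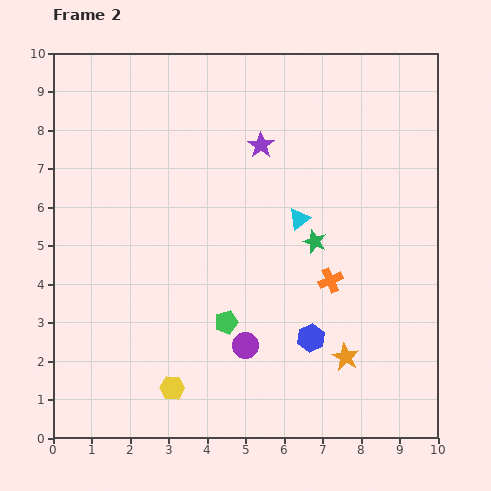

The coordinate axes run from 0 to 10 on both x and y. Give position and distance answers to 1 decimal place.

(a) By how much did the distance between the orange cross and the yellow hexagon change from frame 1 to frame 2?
+2.3

Distance in frame 1: 2.7. Distance in frame 2: 5.0.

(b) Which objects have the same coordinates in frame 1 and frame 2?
the orange cross, the orange star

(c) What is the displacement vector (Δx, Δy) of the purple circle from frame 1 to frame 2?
(2.2, 0.0)

The purple circle was at (2.8, 2.4) in frame 1 and (5.0, 2.4) in frame 2.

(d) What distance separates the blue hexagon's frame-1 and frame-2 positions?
1.5

The blue hexagon moved from (6.0, 1.3) to (6.7, 2.6), a distance of √(0.7² + 1.3²) ≈ 1.5.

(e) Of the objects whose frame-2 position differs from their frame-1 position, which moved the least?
the purple star

(moved 0.5)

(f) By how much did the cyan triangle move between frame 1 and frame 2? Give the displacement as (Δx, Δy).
(-1.8, -3.2)

The cyan triangle was at (8.2, 8.9) in frame 1 and (6.4, 5.7) in frame 2.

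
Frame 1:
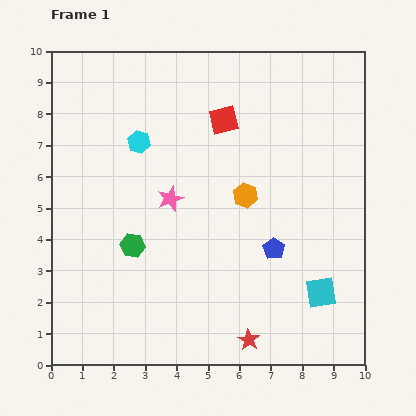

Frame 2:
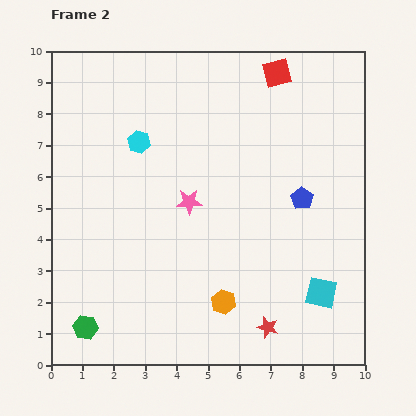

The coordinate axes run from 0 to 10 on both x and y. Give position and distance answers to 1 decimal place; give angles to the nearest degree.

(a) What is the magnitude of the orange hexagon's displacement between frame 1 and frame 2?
3.5

The orange hexagon moved from (6.2, 5.4) to (5.5, 2.0), a distance of √(0.7² + 3.4²) ≈ 3.5.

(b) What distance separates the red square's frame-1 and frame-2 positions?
2.3

The red square moved from (5.5, 7.8) to (7.2, 9.3), a distance of √(1.7² + 1.5²) ≈ 2.3.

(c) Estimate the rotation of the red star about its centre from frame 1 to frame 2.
16° counter-clockwise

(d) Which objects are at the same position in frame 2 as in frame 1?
the cyan hexagon, the cyan square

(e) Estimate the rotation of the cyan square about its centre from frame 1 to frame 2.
21° clockwise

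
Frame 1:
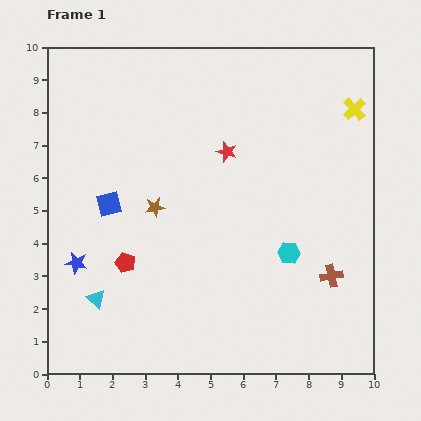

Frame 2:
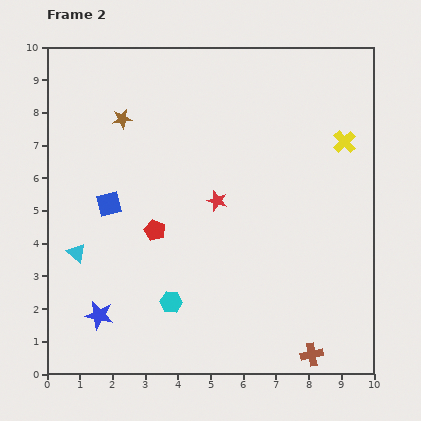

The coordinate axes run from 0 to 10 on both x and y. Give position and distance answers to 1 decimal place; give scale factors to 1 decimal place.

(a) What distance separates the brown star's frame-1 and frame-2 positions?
2.9

The brown star moved from (3.3, 5.1) to (2.3, 7.8), a distance of √(1.0² + 2.7²) ≈ 2.9.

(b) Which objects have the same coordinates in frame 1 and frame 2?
the blue square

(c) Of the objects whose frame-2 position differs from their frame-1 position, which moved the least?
the yellow cross

(moved 1.0)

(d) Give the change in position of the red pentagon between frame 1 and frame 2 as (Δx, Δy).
(0.9, 1.0)

The red pentagon was at (2.4, 3.4) in frame 1 and (3.3, 4.4) in frame 2.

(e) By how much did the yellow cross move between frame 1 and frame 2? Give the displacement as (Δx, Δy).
(-0.3, -1.0)

The yellow cross was at (9.4, 8.1) in frame 1 and (9.1, 7.1) in frame 2.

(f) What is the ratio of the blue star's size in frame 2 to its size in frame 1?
1.3×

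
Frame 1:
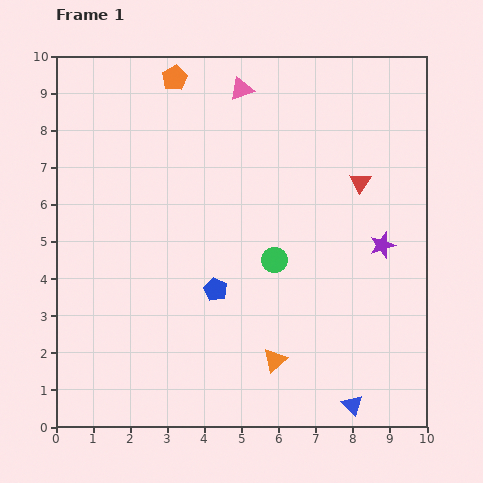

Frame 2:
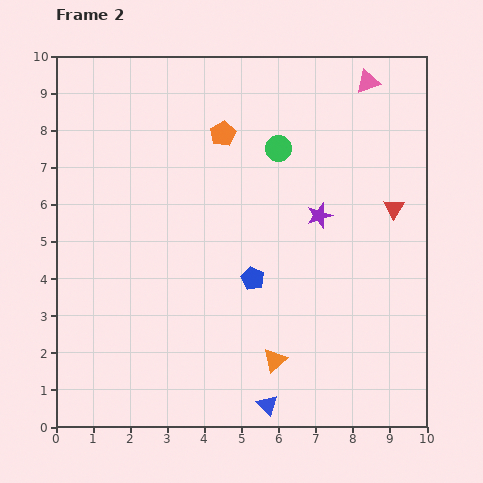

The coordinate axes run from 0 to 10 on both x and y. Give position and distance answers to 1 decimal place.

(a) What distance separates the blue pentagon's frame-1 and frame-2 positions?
1.0

The blue pentagon moved from (4.3, 3.7) to (5.3, 4.0), a distance of √(1.0² + 0.3²) ≈ 1.0.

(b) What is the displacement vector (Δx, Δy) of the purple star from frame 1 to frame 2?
(-1.7, 0.8)

The purple star was at (8.8, 4.9) in frame 1 and (7.1, 5.7) in frame 2.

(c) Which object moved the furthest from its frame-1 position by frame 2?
the pink triangle

(moved 3.4; next 3.0)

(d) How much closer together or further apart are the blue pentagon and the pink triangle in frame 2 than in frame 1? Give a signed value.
+0.7

Distance in frame 1: 5.4. Distance in frame 2: 6.1.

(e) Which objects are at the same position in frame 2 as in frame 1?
the orange triangle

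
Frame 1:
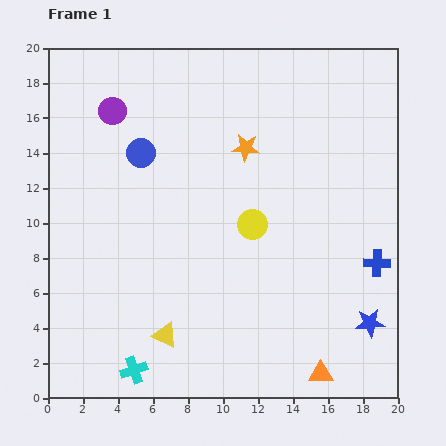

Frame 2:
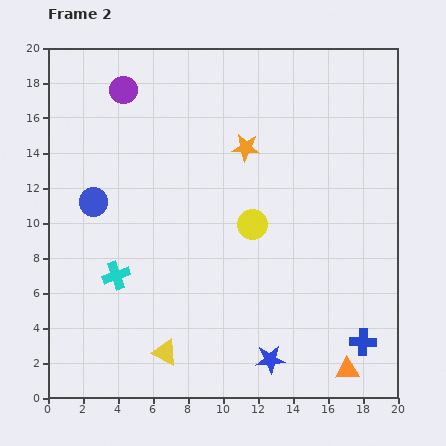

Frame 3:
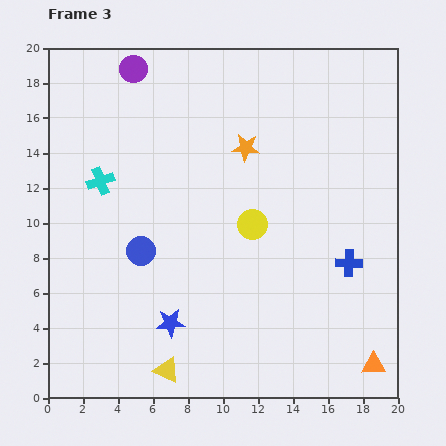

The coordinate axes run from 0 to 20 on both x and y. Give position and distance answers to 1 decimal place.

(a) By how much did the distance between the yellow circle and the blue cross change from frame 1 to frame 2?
+1.8

Distance in frame 1: 7.4. Distance in frame 2: 9.2.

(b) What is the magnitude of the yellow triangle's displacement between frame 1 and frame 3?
2.0

The yellow triangle moved from (6.7, 3.6) to (6.8, 1.6), a distance of √(0.1² + 2.0²) ≈ 2.0.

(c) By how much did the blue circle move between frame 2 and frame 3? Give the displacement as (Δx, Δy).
(2.7, -2.8)

The blue circle was at (2.6, 11.2) in frame 2 and (5.3, 8.4) in frame 3.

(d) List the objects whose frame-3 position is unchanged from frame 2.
the orange star, the yellow circle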